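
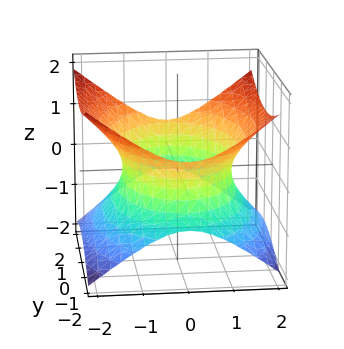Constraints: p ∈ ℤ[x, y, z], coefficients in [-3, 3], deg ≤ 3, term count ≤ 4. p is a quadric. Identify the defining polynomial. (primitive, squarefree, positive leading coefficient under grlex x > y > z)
2*x^2 + y^2 - 3*z^2 - 3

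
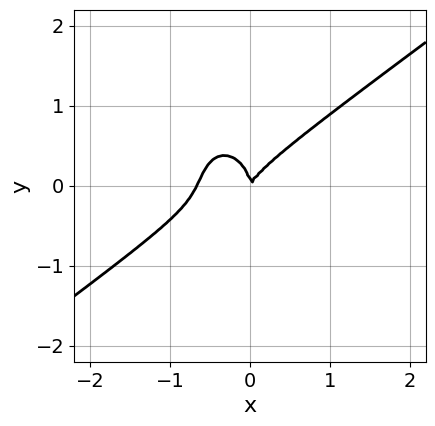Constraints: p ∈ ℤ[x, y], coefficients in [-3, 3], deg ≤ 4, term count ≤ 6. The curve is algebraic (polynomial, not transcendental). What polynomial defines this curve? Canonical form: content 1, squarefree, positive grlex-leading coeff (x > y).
3*x^3 - 3*x^2*y - 2*y^3 + 2*x^2 - x*y

1. The degree is 3 — a generic line meets the curve in up to 3 points.
2. Reading off the gridlines: one x-axis crossing is at x = 0; it meets the y-axis at y = 0 (among the integer gridlines).
3. Solving for integer coefficients yields p as stated.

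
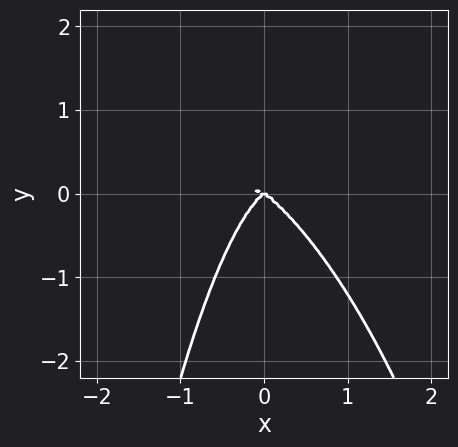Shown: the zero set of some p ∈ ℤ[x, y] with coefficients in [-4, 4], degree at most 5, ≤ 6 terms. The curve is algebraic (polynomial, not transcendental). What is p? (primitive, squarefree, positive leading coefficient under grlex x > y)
3*x^4 + 3*x^3*y + 2*x^2*y^2 - x^2*y + 2*y^3

First, deg p = 4.
Next, observable constraints: it meets the x-axis at x = 0 (among the integer gridlines); it meets the y-axis at y = 0 (among the integer gridlines).
Finally, these observations pin down the coefficients.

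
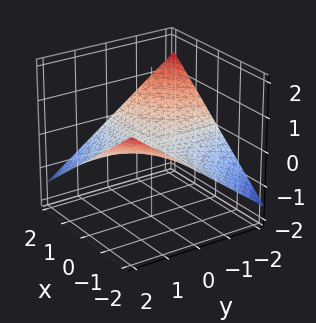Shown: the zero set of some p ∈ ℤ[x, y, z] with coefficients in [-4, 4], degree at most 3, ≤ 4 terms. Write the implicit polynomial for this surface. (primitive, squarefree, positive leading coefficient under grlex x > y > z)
1. deg p = 2.
2. From the visible intercepts: the visible y-axis segment lies entirely on the surface; it crosses the z-axis at the gridline z = 0.
3. Solving for integer coefficients yields p as stated.

x*y + 3*z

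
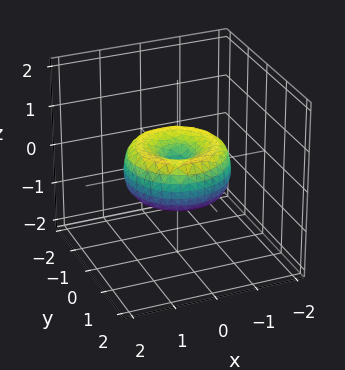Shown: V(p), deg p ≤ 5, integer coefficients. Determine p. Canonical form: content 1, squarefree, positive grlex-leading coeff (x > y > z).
(a) deg p = 4. No degree-3 surface has this shape.
(b) By symmetry, every cross-section ⟂ z is a circle, so x, y appear only via x² + y².
(c) From the axis intercepts and sections: a circular section at z = 0 has radius between 1 and 2; it crosses the y-axis at the gridline y = 0; it crosses the x-axis at the gridline x = 0; it meets the z-axis at z = 0 (among the integer gridlines).
(d) Together with the visible shape, these determine p as stated.

2*x^4 + 4*x^2*y^2 + 2*y^4 - 3*x^2 - 3*y^2 + 3*z^2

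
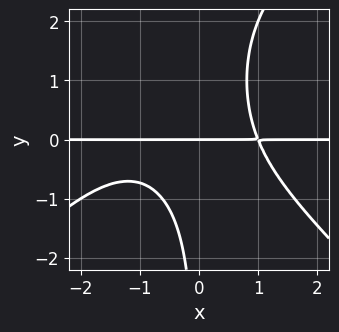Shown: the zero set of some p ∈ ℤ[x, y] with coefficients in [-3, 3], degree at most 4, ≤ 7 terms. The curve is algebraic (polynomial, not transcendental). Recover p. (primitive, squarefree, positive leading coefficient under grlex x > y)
x^3*y - x*y^3 + x^2*y + 2*x*y^2 - 2*y

1. Degree: no degree-3 curve has this shape, so deg p = 4.
2. Observable constraints: every point of the x-axis in the box is on the curve; one y-axis crossing is at y = 0.
3. Matching integer coefficients to the picture gives p.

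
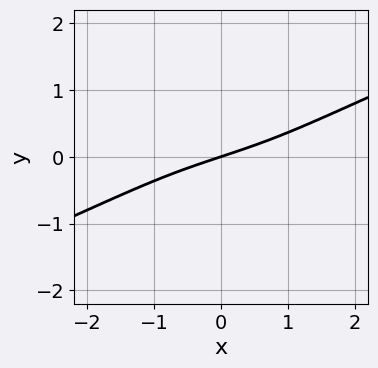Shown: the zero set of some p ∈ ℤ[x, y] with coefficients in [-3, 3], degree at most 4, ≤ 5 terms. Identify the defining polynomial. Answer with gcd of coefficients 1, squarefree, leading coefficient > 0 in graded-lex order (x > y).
x^2*y - x*y^2 - 3*y^3 + x - 3*y

1. Degree: a generic line meets the curve in up to 3 points, so deg p = 3.
2. Observable constraints: it meets the x-axis at x = 0 (among the integer gridlines); it crosses the y-axis at the gridline y = 0.
3. Matching integer coefficients to the picture gives p.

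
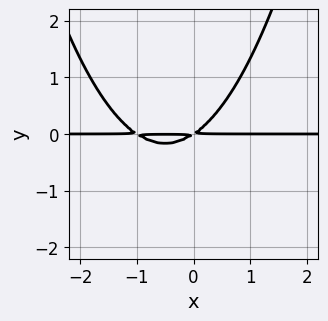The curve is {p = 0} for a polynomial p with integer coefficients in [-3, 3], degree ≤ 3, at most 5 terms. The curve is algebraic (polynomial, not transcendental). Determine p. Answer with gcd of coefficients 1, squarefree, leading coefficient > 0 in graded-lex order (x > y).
2*x^2*y + 2*x*y - 3*y^2

(a) The degree is 3 — the shape is more complex than any degree-2 curve.
(b) Against the integer gridlines: the visible x-axis segment lies entirely on the curve.
(c) Together with the visible shape, these determine p as stated.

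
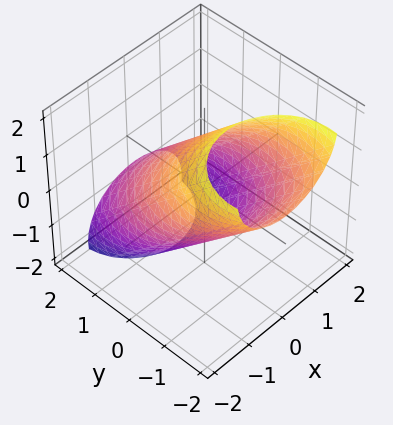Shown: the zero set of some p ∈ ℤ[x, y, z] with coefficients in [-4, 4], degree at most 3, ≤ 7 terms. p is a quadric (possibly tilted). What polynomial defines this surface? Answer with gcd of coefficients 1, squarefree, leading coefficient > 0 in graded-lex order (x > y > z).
x^2 + y^2 + 2*y*z + z^2 - 2

(a) The degree is 2 — a generic line meets the surface in up to 2 points.
(b) Putting this together gives p.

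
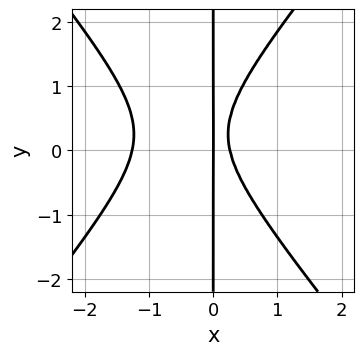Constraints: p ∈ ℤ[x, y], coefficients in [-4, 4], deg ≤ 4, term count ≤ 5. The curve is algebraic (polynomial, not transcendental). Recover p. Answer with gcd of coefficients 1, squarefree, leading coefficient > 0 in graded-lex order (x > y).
3*x^3 - 2*x*y^2 + 3*x^2 + x*y - x

(a) deg p = 3.
(b) Against the integer gridlines: it crosses the x-axis at the gridline x = 0; the visible y-axis segment lies entirely on the curve.
(c) Solving for integer coefficients yields p as stated.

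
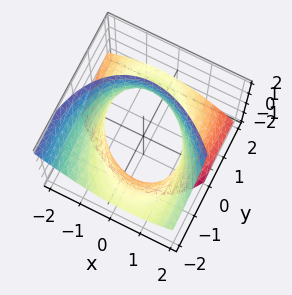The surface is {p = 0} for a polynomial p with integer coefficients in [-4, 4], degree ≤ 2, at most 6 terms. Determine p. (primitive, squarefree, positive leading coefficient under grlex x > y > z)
2*x^2 + x*y + y^2 + 3*y*z - z^2 - 3

First, degree: a generic line meets the surface in up to 2 points, so deg p = 2.
Then, against the integer gridlines: it misses every integer gridline on the z-axis.
Finally, solving for integer coefficients yields p as stated.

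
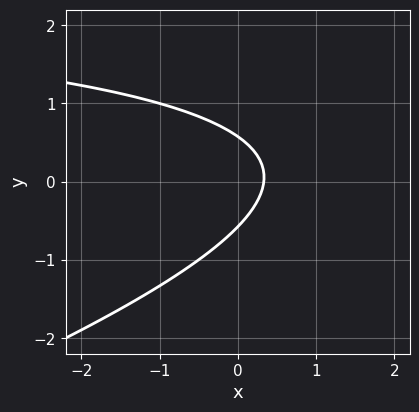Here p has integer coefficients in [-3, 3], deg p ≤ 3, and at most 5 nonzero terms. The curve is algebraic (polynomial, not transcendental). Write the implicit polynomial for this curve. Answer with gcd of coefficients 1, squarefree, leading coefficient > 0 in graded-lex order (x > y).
x*y - 3*y^2 - 3*x + 1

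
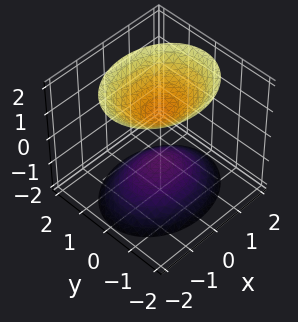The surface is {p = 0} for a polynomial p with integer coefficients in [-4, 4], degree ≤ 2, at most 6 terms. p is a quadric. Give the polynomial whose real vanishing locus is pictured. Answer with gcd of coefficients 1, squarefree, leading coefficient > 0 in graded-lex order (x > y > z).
2*x^2 + 3*y^2 - 2*z^2 + 2

First, there are 2 components. Treating them together as one polynomial.
Then, deg p = 2. Two sheets facing apart; a quadric.
Then, symmetries: mirror symmetry y ↦ −y ⇒ only even powers of y; the x ↦ −x reflection is a symmetry, so x appears only in even powers; it's symmetric under z → −z, forcing even powers of z.
Next, against the integer gridlines: the z-axis gridline crossings are at z ∈ {-1, 1}; no y-intercept at any integer in the box; no x-intercept at any integer in the box.
Finally, the integer polynomial consistent with all of this is the stated p.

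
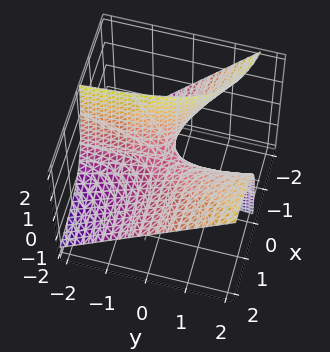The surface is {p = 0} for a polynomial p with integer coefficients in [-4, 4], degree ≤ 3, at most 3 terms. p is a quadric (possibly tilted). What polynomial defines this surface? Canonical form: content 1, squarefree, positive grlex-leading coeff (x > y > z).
1. Degree: the shape is more complex than any degree-1 surface, so deg p = 2.
2. From the visible intercepts: it crosses the z-axis at the gridline z = 0; the visible y-axis segment lies entirely on the surface; every point of the x-axis in the box is on the surface.
3. Assembling these constraints gives the stated polynomial.

2*x*y - 2*x*z - z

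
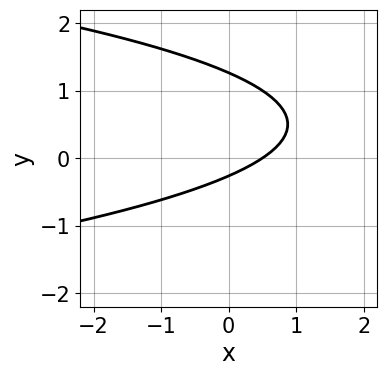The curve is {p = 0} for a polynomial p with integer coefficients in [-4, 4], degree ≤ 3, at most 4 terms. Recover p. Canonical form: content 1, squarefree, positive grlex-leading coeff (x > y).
3*y^2 + 2*x - 3*y - 1

1. The degree is 2 — a generic line meets the curve in up to 2 points.
2. Matching integer coefficients to the picture gives p.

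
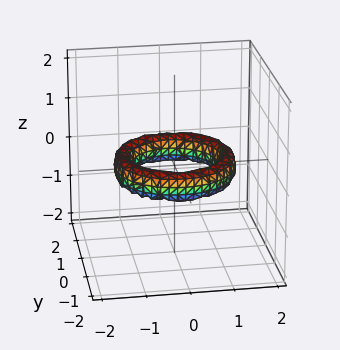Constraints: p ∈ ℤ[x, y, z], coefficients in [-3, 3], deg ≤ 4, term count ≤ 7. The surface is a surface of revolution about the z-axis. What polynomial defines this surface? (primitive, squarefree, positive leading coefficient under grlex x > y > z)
x^4 + 2*x^2*y^2 + y^4 - 3*x^2 - 3*y^2 + 2*z^2 + 2

(a) Degree: a generic line meets the surface in up to 4 points, so deg p = 4.
(b) Symmetries: every cross-section ⟂ z is a circle, so x, y appear only via x² + y².
(c) Checking where it meets the axes: a circular section at z = 0 has radius exactly 1; among the integer gridlines, it crosses the x-axis at x ∈ {-1, 1}; among the integer gridlines, it crosses the y-axis at y ∈ {-1, 1}.
(d) Putting this together gives p.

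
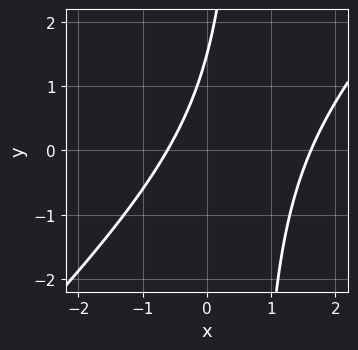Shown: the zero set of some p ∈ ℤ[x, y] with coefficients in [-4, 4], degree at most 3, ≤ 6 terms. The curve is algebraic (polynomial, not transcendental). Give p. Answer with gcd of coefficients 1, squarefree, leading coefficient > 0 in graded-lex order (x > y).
3*x^2 - 3*x*y - 3*x + 2*y - 3

First, the degree is 2 — a generic line meets the curve in up to 2 points.
Finally, matching integer coefficients to the picture gives p.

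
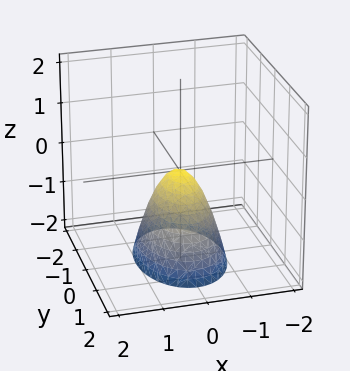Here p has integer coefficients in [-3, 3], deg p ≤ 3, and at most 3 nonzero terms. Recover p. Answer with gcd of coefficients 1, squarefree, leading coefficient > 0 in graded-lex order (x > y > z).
2*x^2 + y^2 + z

First, degree: a paraboloid; a quadric, so deg p = 2.
Next, symmetries: mirror symmetry y ↦ −y ⇒ only even powers of y; mirror symmetry x ↦ −x ⇒ only even powers of x.
Next, observable constraints: it meets the y-axis at y = 0 (among the integer gridlines); one z-axis crossing is at z = 0.
Finally, fitting integer coefficients to these (and the overall shape) gives p.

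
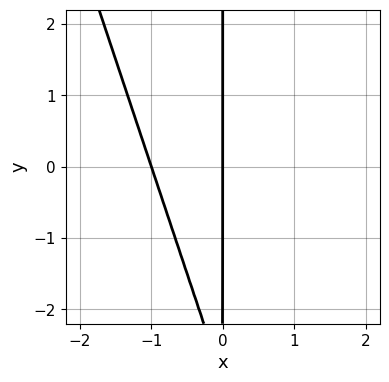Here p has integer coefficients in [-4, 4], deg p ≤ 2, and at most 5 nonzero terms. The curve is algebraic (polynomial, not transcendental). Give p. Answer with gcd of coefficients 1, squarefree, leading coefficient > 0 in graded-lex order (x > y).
(a) The degree is 2 — the shape is more complex than any degree-1 curve.
(b) From the visible intercepts: the visible y-axis segment lies entirely on the curve; the x-axis gridline crossings are at x ∈ {-1, 0}.
(c) Putting this together gives p.

3*x^2 + x*y + 3*x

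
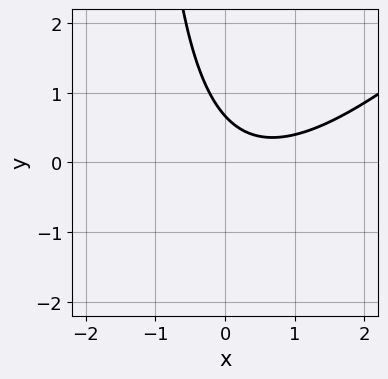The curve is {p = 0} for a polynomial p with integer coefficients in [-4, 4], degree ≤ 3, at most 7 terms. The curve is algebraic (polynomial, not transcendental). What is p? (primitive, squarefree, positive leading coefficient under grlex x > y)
2*x^2 - 2*x*y - 2*x - 3*y + 2

1. The degree is 2 — no degree-1 curve has this shape.
2. Checking where it meets the axes: it misses every integer gridline on the x-axis.
3. Fitting integer coefficients to these (and the overall shape) gives p.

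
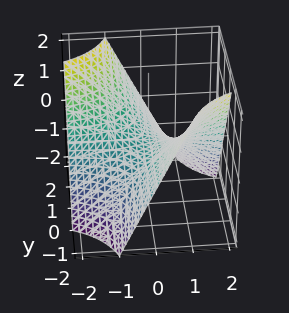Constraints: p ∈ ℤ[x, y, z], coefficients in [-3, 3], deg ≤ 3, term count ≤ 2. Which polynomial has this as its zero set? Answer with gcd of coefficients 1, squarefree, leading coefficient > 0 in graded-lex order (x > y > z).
x*y + z

(a) The degree is 2 — a saddle surface; a quadric.
(b) From the visible intercepts: every point of the y-axis in the box is on the surface; it meets the z-axis at z = 0 (among the integer gridlines).
(c) These observations pin down the coefficients. Check: (1, 0, 0) on the x-axis lies on the surface, and p(1, 0, 0) = 0. ✓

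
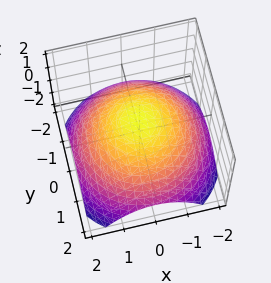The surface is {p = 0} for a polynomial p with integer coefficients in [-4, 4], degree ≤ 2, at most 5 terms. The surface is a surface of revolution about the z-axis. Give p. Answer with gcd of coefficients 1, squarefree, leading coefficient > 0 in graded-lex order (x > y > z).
(a) deg p = 2.
(b) Symmetries: the surface is invariant under rotation about z: p = q(x² + y², z).
(c) Checking where it meets the axes: a circular section at z = 0 has radius between 1 and 2; it crosses the z-axis at the gridline z = 1.
(d) Solving for integer coefficients yields p as stated.

x^2 + y^2 + 2*z - 2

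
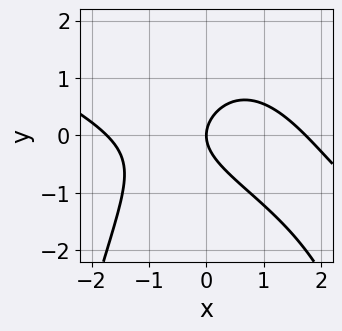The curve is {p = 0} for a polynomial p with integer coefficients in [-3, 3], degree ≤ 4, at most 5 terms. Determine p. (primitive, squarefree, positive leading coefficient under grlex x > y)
First, degree: no degree-2 curve has this shape, so deg p = 3.
Next, against the integer gridlines: it meets the y-axis at y = 0 (among the integer gridlines); it crosses the x-axis at the gridline x = 0.
Finally, matching integer coefficients to the picture gives p.

x^3 + 2*x^2*y + 3*y^2 - 3*x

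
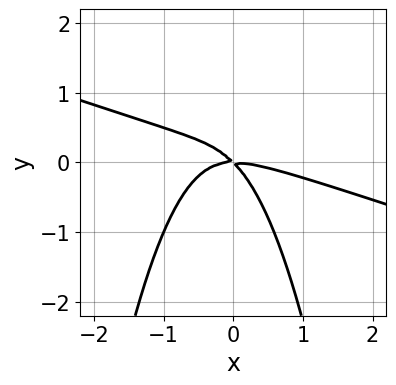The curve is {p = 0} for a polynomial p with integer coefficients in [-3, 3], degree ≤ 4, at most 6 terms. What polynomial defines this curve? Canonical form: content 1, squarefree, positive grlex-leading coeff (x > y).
x^3 + 3*x^2*y + 2*x*y + 2*y^2

(a) Degree: no degree-2 curve has this shape, so deg p = 3.
(b) Reading off the gridlines: it crosses the y-axis at the gridline y = 0; one x-axis crossing is at x = 0.
(c) Putting this together gives p.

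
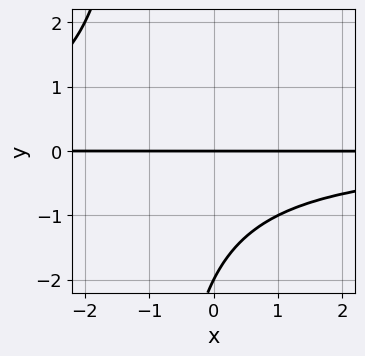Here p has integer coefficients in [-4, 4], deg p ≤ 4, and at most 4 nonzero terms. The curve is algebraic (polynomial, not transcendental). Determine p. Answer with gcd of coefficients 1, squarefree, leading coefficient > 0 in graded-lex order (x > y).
x*y^2 + y^2 + 2*y

(a) deg p = 3. The shape is more complex than any degree-2 curve.
(b) Observable constraints: among the integer gridlines, it crosses the y-axis at y ∈ {-2, 0}; every point of the x-axis in the box is on the curve.
(c) Solving for integer coefficients yields p as stated.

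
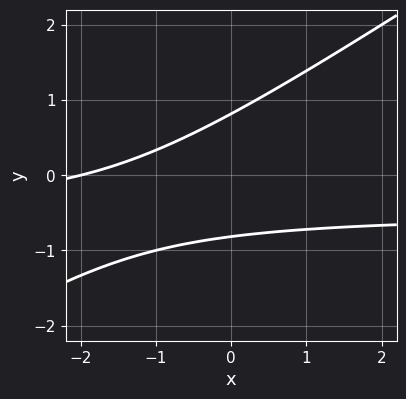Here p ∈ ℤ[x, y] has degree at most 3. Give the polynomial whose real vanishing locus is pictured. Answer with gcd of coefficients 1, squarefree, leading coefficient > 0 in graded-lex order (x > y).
2*x*y - 3*y^2 + x + 2

First, deg p = 2.
Then, against the integer gridlines: it crosses the x-axis at the gridline x = -2.
Finally, putting this together gives p.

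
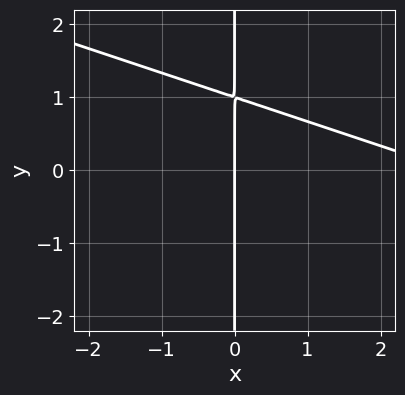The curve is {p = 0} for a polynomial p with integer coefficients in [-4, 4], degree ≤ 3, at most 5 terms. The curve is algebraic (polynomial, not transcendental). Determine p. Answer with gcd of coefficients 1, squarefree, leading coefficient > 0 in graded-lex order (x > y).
x^2 + 3*x*y - 3*x

1. Degree: no degree-1 curve has this shape, so deg p = 2.
2. Against the integer gridlines: every point of the y-axis in the box is on the curve; it crosses the x-axis at the gridline x = 0.
3. Putting this together gives p.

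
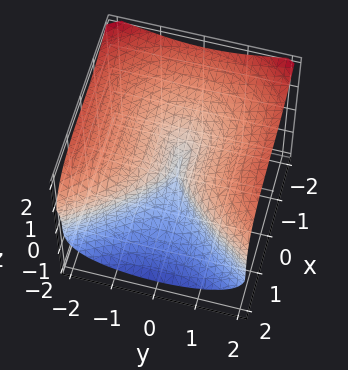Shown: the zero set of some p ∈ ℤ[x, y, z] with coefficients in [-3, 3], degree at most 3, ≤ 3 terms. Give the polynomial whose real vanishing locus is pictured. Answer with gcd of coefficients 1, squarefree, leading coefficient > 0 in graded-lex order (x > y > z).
x^3 + 2*z^3 - 2*y^2

(a) deg p = 3. A generic line meets the surface in up to 3 points.
(b) Observable constraints: one x-axis crossing is at x = 0; it meets the z-axis at z = 0 (among the integer gridlines); it meets the y-axis at y = 0 (among the integer gridlines).
(c) These observations pin down the coefficients.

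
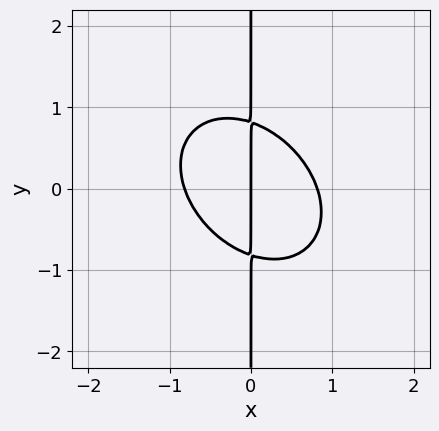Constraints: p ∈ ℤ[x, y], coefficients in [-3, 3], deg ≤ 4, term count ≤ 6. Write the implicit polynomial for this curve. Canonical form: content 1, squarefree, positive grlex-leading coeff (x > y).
3*x^3 + 2*x^2*y + 3*x*y^2 - 2*x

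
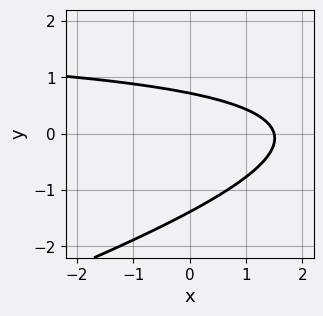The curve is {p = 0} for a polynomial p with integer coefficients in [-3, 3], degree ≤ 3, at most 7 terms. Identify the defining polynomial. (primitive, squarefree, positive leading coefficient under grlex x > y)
1. Degree: a generic line meets the curve in up to 2 points, so deg p = 2.
2. Solving for integer coefficients yields p as stated.

x*y - 3*y^2 - 2*x - 2*y + 3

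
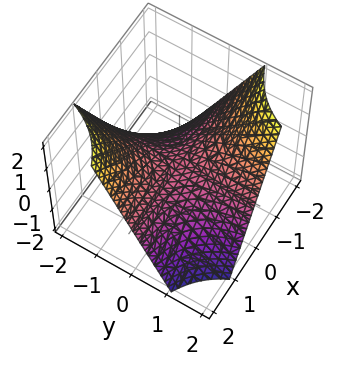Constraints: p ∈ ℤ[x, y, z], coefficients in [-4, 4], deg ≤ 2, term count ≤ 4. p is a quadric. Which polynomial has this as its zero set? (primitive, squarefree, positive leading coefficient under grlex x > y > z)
First, degree: a hyperbolic paraboloid; a quadric, so deg p = 2.
Next, from the visible intercepts: the visible x-axis segment lies entirely on the surface; one z-axis crossing is at z = 0.
Finally, assembling these constraints gives the stated polynomial.

x*y + z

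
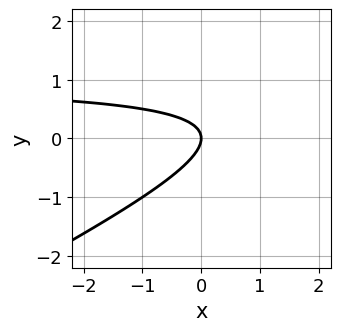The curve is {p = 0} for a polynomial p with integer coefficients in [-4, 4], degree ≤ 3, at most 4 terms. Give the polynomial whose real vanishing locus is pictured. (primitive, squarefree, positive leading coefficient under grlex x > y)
First, deg p = 2. The shape is more complex than any degree-1 curve.
Then, from the visible intercepts: one y-axis crossing is at y = 0; it crosses the x-axis at the gridline x = 0.
Finally, the integer polynomial consistent with all of this is the stated p.

x*y - 2*y^2 - x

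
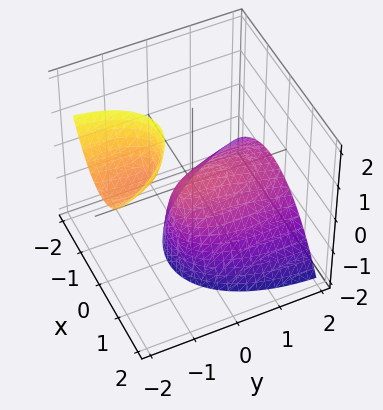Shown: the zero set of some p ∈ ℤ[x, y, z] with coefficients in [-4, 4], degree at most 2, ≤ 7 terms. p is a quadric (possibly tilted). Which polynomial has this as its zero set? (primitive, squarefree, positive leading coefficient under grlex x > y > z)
3*x^2 + x*y + y^2 + 3*y*z + 2*z

1. I count 2 distinct pieces. Treating them together as one polynomial.
2. Degree: no degree-1 surface has this shape, so deg p = 2.
3. Reading off the gridlines: one z-axis crossing is at z = 0; it crosses the y-axis at the gridline y = 0.
4. The integer polynomial consistent with all of this is the stated p.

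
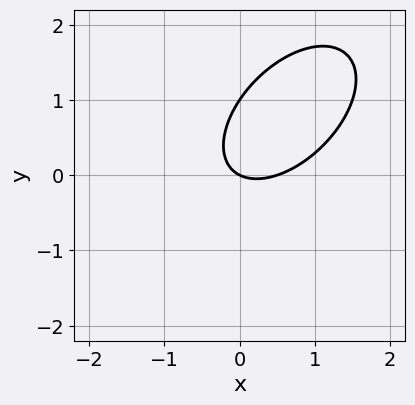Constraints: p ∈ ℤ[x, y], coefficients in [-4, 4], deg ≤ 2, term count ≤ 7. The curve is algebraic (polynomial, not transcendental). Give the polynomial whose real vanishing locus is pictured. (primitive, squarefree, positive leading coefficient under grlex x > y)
2*x^2 - 2*x*y + 2*y^2 - x - 2*y

(a) Degree: a generic line meets the curve in up to 2 points, so deg p = 2.
(b) Against the integer gridlines: among the integer gridlines, it crosses the y-axis at y ∈ {0, 1}; it crosses the x-axis at the gridline x = 0.
(c) Solving for integer coefficients yields p as stated.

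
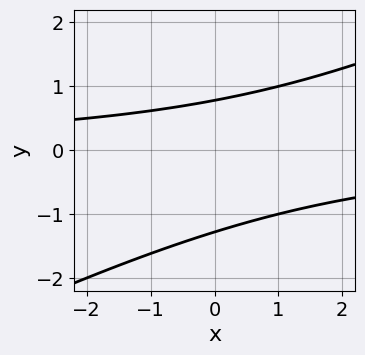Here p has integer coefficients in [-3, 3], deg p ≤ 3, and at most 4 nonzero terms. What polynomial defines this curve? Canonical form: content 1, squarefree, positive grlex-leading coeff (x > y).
x*y - 2*y^2 - y + 2

The degree is 2 — no degree-1 curve has this shape.
Reading off the gridlines: no x-intercept at any integer in the box.
Solving for integer coefficients yields p as stated.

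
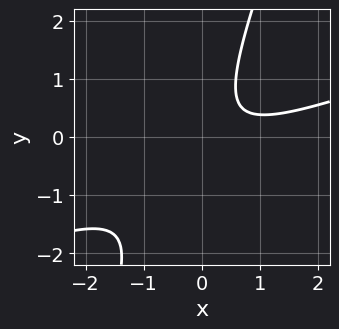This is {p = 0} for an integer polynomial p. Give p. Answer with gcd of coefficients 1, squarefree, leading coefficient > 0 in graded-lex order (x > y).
The degree is 2 — the shape is more complex than any degree-1 curve.
Checking where it meets the axes: it misses every integer gridline on the y-axis; the curve avoids every integer x-axis point in the box.
Fitting integer coefficients to these (and the overall shape) gives p.

x^2 - 3*x*y + y^2 - x + 1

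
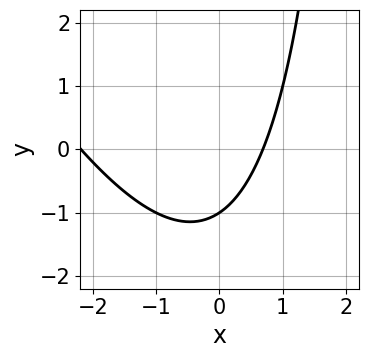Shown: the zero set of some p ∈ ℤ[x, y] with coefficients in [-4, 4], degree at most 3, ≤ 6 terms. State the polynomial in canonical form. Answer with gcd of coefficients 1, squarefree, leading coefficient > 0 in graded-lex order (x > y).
(a) The degree is 2 — a generic line meets the curve in up to 2 points.
(b) Observable constraints: one y-axis crossing is at y = -1.
(c) Matching integer coefficients to the picture gives p.

2*x^2 + x*y + 3*x - 3*y - 3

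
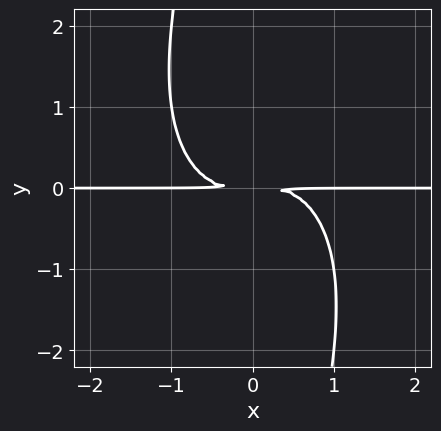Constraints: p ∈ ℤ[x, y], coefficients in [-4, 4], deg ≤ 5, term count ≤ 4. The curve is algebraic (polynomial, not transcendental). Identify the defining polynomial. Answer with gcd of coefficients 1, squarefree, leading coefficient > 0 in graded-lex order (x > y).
First, the degree is 4 — no degree-3 curve has this shape.
Next, against the integer gridlines: the visible x-axis segment lies entirely on the curve.
Finally, solving for integer coefficients yields p as stated.

2*x^3*y + x*y^3 + 3*y^2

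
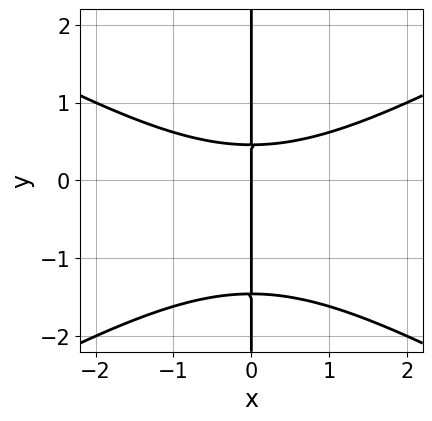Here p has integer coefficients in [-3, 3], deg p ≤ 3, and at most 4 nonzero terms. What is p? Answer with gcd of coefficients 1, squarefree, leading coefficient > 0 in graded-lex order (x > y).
x^3 - 3*x*y^2 - 3*x*y + 2*x

deg p = 3. The shape is more complex than any degree-2 curve.
Against the integer gridlines: every point of the y-axis in the box is on the curve; it meets the x-axis at x = 0 (among the integer gridlines).
Putting this together gives p.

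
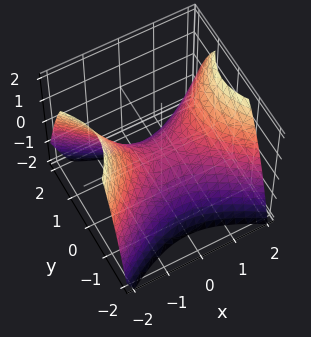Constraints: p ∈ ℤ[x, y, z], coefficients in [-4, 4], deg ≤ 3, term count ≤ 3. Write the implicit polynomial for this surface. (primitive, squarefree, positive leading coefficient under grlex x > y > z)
2*x^2 - 3*y^2 - 3*z

(a) Degree: a saddle surface; a quadric, so deg p = 2.
(b) Symmetries: mirror symmetry x ↦ −x ⇒ only even powers of x; it's symmetric under y → −y, forcing even powers of y.
(c) Against the integer gridlines: it meets the y-axis at y = 0 (among the integer gridlines); it crosses the z-axis at the gridline z = 0.
(d) Fitting integer coefficients to these (and the overall shape) gives p.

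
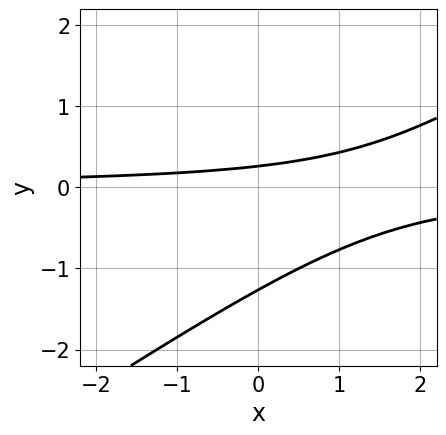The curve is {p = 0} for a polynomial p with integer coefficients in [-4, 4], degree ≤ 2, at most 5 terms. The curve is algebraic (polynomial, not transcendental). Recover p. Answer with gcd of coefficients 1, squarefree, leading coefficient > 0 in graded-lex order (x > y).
Degree: the shape is more complex than any degree-1 curve, so deg p = 2.
Checking where it meets the axes: it misses every integer gridline on the x-axis.
Matching integer coefficients to the picture gives p.

2*x*y - 3*y^2 - 3*y + 1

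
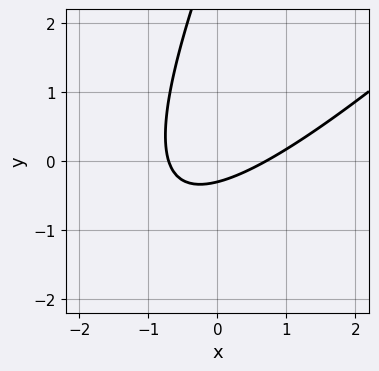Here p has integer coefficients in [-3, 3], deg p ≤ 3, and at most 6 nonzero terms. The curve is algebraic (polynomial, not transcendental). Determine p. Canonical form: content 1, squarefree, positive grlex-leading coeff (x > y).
1. Degree: no degree-1 curve has this shape, so deg p = 2.
2. Matching integer coefficients to the picture gives p.

2*x^2 - 3*x*y + y^2 - 3*y - 1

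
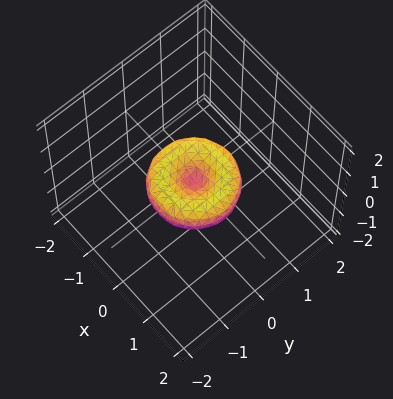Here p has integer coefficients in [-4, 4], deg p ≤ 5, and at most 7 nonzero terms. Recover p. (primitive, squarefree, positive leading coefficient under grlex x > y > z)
2*x^4 + 4*x^2*y^2 + 2*y^4 - 2*x^2 - 2*y^2 + 3*z^2

1. deg p = 4. The shape is more complex than any degree-3 surface.
2. By symmetry, the surface is invariant under rotation about z: p = q(x² + y², z).
3. Checking where it meets the axes: the x-axis gridline crossings are at x ∈ {-1, 0, 1}; one z-axis crossing is at z = 0; a circular section at z = 0 has radius exactly 1.
4. Assembling these constraints gives the stated polynomial. Check: (0, 1, 0) on the y-axis lies on the surface, and p(0, 1, 0) = 0. ✓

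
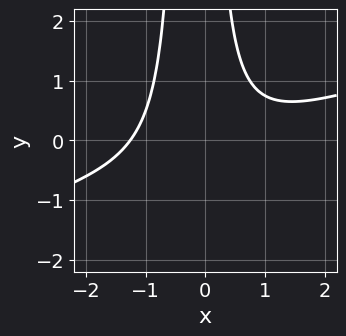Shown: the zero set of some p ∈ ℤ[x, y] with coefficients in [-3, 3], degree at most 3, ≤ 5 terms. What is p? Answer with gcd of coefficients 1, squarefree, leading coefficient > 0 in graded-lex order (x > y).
First, the degree is 3 — the shape is more complex than any degree-2 curve.
Then, checking where it meets the axes: it misses every integer gridline on the y-axis.
Finally, solving for integer coefficients yields p as stated.

x^3 - 3*x^2*y - x*y + 2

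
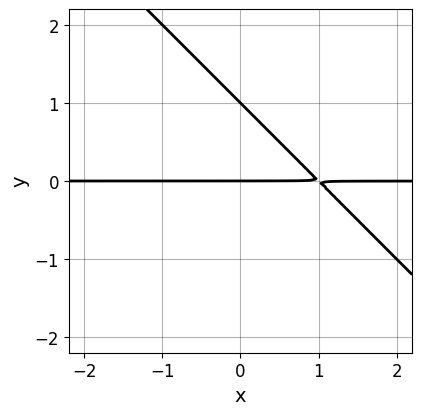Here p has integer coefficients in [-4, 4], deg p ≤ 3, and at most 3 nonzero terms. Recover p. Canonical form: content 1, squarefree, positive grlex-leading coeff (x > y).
x*y + y^2 - y

1. The degree is 2 — no degree-1 curve has this shape.
2. From the axis intercepts and sections: every point of the x-axis in the box is on the curve; among the integer gridlines, it crosses the y-axis at y ∈ {0, 1}.
3. Fitting integer coefficients to these (and the overall shape) gives p.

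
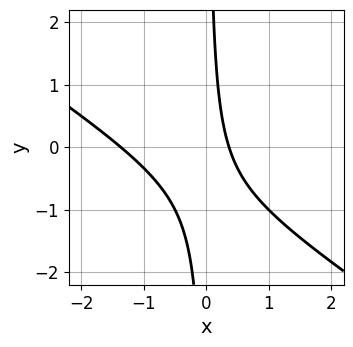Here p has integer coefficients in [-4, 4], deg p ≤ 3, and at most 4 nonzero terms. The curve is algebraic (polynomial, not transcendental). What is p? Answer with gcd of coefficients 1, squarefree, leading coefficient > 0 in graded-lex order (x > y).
2*x^2 + 3*x*y + 2*x - 1

(a) deg p = 2.
(b) Checking where it meets the axes: it misses every integer gridline on the y-axis.
(c) These observations pin down the coefficients.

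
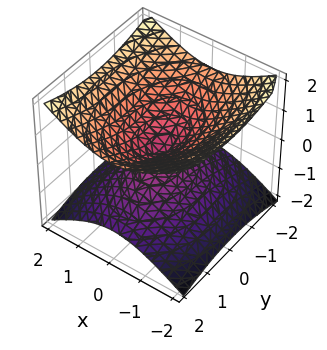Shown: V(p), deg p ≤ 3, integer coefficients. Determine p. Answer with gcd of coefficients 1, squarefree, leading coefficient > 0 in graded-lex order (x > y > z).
First, deg p = 2. A double cone through the origin; a quadric.
Next, symmetries: the z ↦ −z reflection is a symmetry, so z appears only in even powers; it's symmetric under y → −y, forcing even powers of y; the x ↦ −x reflection is a symmetry, so x appears only in even powers.
Next, checking where it meets the axes: it meets the y-axis at y = 0 (among the integer gridlines); it meets the x-axis at x = 0 (among the integer gridlines).
Finally, solving for integer coefficients yields p as stated.

2*x^2 + y^2 - 3*z^2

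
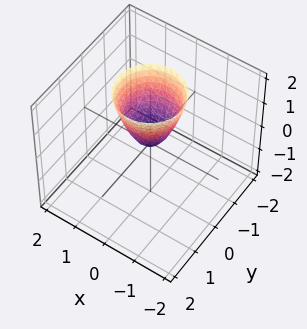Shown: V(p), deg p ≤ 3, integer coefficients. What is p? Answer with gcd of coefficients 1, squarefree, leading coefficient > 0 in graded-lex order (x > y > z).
2*x^2 + 2*y^2 - z

First, the degree is 2 — a single bowl opening along one axis; a quadric.
Next, symmetry: the z-axis is an axis of rotation, so x and y enter only as x² + y².
Next, reading off the gridlines: one x-axis crossing is at x = 0; one y-axis crossing is at y = 0; one z-axis crossing is at z = 0.
Finally, putting this together gives p.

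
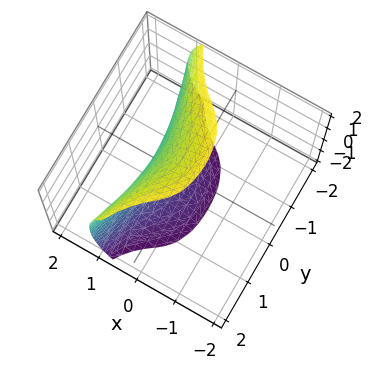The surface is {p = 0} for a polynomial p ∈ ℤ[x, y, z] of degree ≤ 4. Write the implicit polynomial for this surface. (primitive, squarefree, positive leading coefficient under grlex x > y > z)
First, degree: the shape is more complex than any degree-2 surface, so deg p = 3.
Next, against the integer gridlines: the surface avoids every integer y-axis point in the box.
Finally, the integer polynomial consistent with all of this is the stated p.

3*x^3 - y^2 + z^2 + 2*x - 3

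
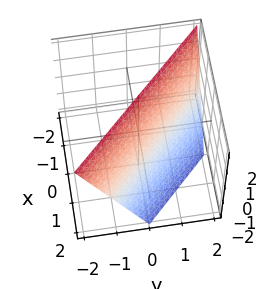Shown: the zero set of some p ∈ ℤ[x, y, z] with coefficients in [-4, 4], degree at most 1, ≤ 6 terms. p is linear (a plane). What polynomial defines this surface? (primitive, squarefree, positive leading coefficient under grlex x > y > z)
2*x + 2*y + z - 2

First, deg p = 1. The surface is flat (a plane).
Then, reading off the gridlines: one z-axis crossing is at z = 2; it meets the y-axis at y = 1 (among the integer gridlines); it meets the x-axis at x = 1 (among the integer gridlines).
Finally, assembling these constraints gives the stated polynomial.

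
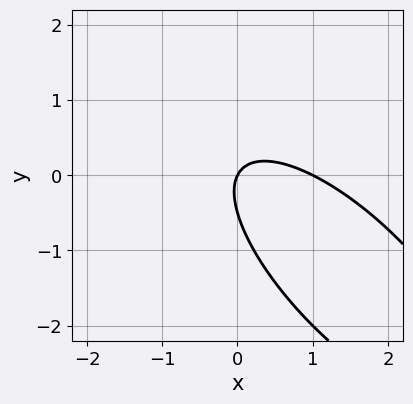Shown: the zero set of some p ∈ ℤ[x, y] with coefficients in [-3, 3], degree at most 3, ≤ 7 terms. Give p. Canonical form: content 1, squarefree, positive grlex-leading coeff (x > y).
2*x^2 + 3*x*y + 2*y^2 - 2*x + y

1. deg p = 2.
2. Observable constraints: it crosses the y-axis at the gridline y = 0; among the integer gridlines, it crosses the x-axis at x ∈ {0, 1}.
3. Fitting integer coefficients to these (and the overall shape) gives p.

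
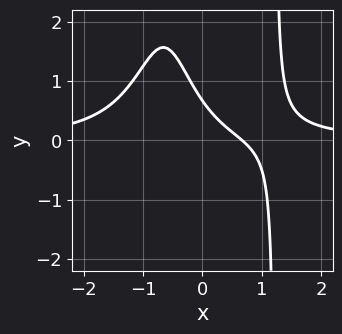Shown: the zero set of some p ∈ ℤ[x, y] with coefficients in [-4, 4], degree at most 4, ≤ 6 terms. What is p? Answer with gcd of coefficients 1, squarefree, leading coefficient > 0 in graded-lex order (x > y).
(a) The degree is 4 — the shape is more complex than any degree-3 curve.
(b) Solving for integer coefficients yields p as stated.

3*x^3*y - 2*x*y - 3*x - 3*y + 2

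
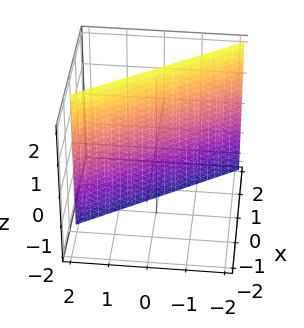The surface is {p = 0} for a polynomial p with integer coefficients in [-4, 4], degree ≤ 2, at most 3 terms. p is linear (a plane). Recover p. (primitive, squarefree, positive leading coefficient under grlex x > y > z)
1. deg p = 1.
2. Against the integer gridlines: one y-axis crossing is at y = 1; no z-intercept at any integer in the box.
3. Solving for integer coefficients yields p as stated.

3*x + 2*y - 2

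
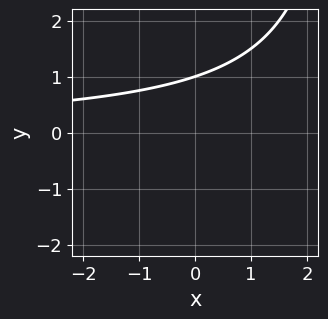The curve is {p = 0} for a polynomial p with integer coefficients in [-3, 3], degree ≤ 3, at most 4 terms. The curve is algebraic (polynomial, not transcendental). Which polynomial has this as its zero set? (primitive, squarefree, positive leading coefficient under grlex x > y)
First, degree: a generic line meets the curve in up to 2 points, so deg p = 2.
Then, observable constraints: the curve avoids every integer x-axis point in the box; one y-axis crossing is at y = 1.
Finally, these observations pin down the coefficients.

x*y - 3*y + 3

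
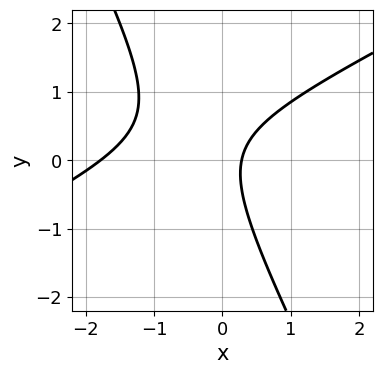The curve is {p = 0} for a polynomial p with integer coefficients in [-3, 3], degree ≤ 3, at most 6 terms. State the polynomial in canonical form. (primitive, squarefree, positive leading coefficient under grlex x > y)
deg p = 2.
Observable constraints: it misses every integer gridline on the y-axis.
These observations pin down the coefficients.

2*x^2 - 3*x*y - 2*y^2 + 3*x - 1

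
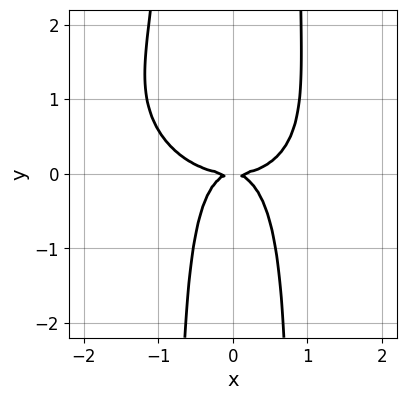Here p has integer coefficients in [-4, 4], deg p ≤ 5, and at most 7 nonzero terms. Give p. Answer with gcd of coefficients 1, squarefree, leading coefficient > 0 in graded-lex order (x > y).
2*x^4 + x^3*y + 3*x^2*y^2 - 3*x^2*y - 2*y^2

Degree: a generic line meets the curve in up to 4 points, so deg p = 4.
Checking where it meets the axes: it meets the x-axis at x = 0 (among the integer gridlines); it meets the y-axis at y = 0 (among the integer gridlines).
Assembling these constraints gives the stated polynomial.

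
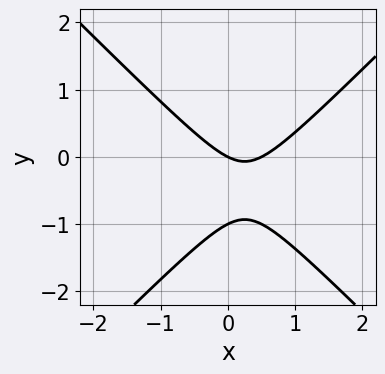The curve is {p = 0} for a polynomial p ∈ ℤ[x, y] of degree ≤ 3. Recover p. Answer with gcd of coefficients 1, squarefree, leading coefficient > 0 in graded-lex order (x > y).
2*x^2 - 2*y^2 - x - 2*y

First, deg p = 2. The shape is more complex than any degree-1 curve.
Next, reading off the gridlines: the y-axis gridline crossings are at y ∈ {-1, 0}; it meets the x-axis at x = 0 (among the integer gridlines).
Finally, these observations pin down the coefficients.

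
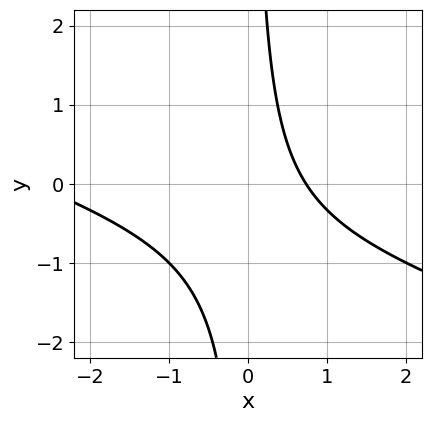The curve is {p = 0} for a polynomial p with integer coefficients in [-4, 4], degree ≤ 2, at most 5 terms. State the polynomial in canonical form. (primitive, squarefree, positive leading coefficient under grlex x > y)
x^2 + 3*x*y + 2*x - 2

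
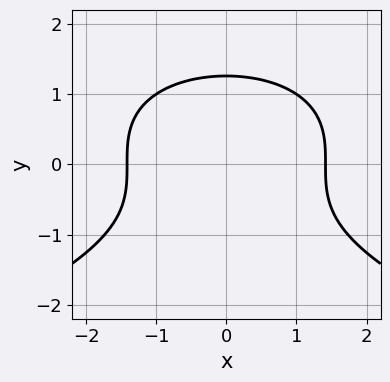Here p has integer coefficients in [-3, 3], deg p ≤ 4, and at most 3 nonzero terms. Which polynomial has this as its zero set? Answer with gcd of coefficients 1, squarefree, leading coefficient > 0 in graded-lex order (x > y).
y^3 + x^2 - 2

(a) deg p = 3. A generic line meets the curve in up to 3 points.
(b) Symmetries: it's symmetric under x → −x, forcing even powers of x.
(c) Fitting integer coefficients to these (and the overall shape) gives p.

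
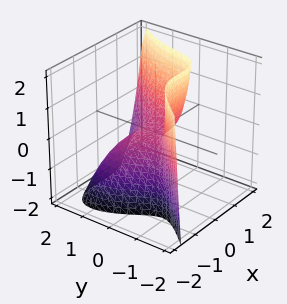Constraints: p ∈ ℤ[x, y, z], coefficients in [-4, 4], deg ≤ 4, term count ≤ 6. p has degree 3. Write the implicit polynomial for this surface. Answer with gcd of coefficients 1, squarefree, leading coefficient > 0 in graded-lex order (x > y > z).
1. deg p = 3. A generic line meets the surface in up to 3 points.
2. Checking where it meets the axes: one x-axis crossing is at x = 0; one y-axis crossing is at y = 0; one z-axis crossing is at z = 0.
3. Matching integer coefficients to the picture gives p.

2*x^3 + x^2*y - 2*y^3 - 2*y*z - 2*z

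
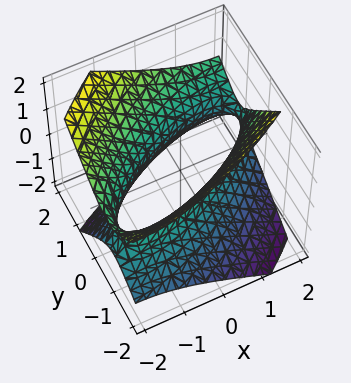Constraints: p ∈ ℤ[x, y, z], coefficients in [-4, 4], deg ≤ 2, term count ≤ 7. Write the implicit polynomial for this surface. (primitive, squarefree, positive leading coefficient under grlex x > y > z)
x^2 - 2*x*y + 2*y^2 - y*z - 2*z^2 - 2

1. The degree is 2 — a generic line meets the surface in up to 2 points.
2. Against the integer gridlines: among the integer gridlines, it crosses the y-axis at y ∈ {-1, 1}; no z-intercept at any integer in the box.
3. Putting this together gives p.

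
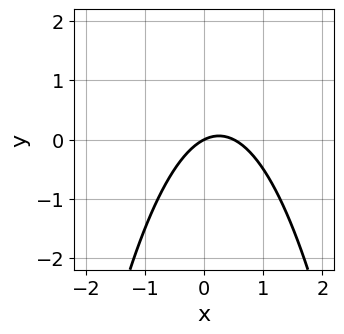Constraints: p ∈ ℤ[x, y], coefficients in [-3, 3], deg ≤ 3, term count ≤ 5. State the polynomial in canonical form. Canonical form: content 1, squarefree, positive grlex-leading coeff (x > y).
1. Degree: the shape is more complex than any degree-1 curve, so deg p = 2.
2. Against the integer gridlines: it meets the x-axis at x = 0 (among the integer gridlines); it meets the y-axis at y = 0 (among the integer gridlines).
3. The integer polynomial consistent with all of this is the stated p.

2*x^2 - x + 2*y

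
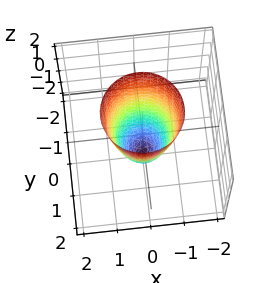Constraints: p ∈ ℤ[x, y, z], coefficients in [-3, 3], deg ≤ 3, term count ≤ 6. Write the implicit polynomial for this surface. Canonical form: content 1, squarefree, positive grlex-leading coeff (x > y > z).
3*x^2 + 3*y^2 - z - 2

(a) The degree is 2 — no degree-1 surface has this shape.
(b) Symmetry: the surface is invariant under rotation about z: p = q(x² + y², z).
(c) From the visible intercepts: it meets the z-axis at z = -2 (among the integer gridlines); a circular section at z = 2 has radius between 1 and 2.
(d) Putting this together gives p.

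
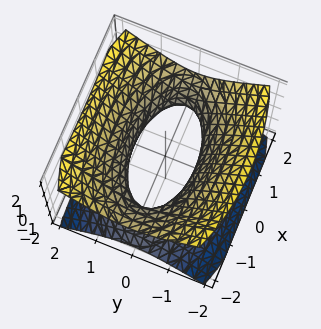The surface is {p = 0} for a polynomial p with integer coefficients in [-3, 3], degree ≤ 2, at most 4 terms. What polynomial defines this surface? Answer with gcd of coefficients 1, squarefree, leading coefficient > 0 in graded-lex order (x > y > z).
x^2 + 3*y^2 - 3*z^2 - 2

(a) The degree is 2 — an hourglass — one-sheet hyperboloid; a quadric.
(b) Symmetries: it's symmetric under y → −y, forcing even powers of y; mirror symmetry z ↦ −z ⇒ only even powers of z; mirror symmetry x ↦ −x ⇒ only even powers of x.
(c) From the visible intercepts: the surface avoids every integer z-axis point in the box.
(d) Putting this together gives p.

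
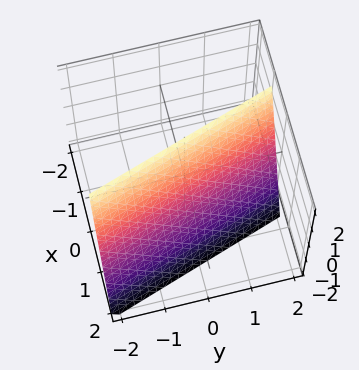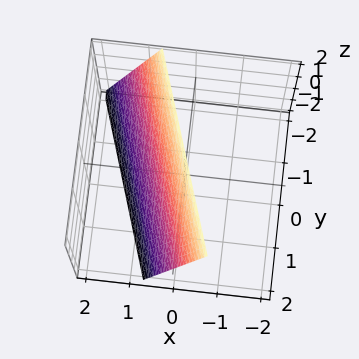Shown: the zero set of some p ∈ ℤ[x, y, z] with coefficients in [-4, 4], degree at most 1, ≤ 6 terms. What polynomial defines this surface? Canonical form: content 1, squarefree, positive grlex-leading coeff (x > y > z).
3*x + y + z - 2

First, degree: the surface is flat (a plane), so deg p = 1.
Then, from the visible intercepts: it crosses the y-axis at the gridline y = 2; it meets the z-axis at z = 2 (among the integer gridlines).
Finally, these observations pin down the coefficients.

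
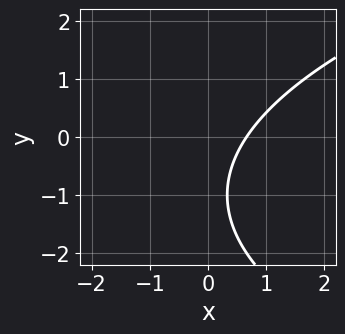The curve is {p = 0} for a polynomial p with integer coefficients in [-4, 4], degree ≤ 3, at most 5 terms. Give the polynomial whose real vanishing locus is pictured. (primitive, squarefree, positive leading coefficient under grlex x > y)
y^2 - 3*x + 2*y + 2

deg p = 2.
Observable constraints: no y-intercept at any integer in the box.
Fitting integer coefficients to these (and the overall shape) gives p.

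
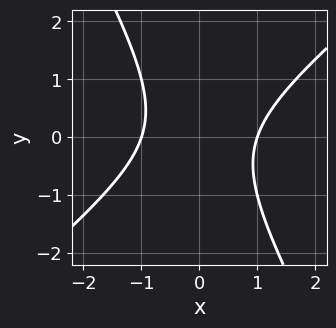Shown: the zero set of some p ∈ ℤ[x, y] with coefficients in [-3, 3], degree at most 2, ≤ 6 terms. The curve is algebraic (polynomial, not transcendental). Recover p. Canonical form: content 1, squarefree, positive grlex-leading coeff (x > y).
First, degree: a generic line meets the curve in up to 2 points, so deg p = 2.
Next, reading off the gridlines: the x-axis gridline crossings are at x ∈ {-1, 1}; no y-intercept at any integer in the box.
Finally, fitting integer coefficients to these (and the overall shape) gives p.

3*x^2 - 2*x*y - 2*y^2 - 3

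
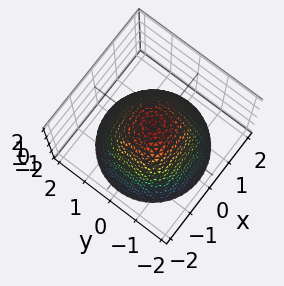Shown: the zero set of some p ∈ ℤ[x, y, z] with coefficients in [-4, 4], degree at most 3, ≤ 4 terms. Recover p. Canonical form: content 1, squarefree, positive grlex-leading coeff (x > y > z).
(a) The degree is 2 — no degree-1 surface has this shape.
(b) By symmetry, the surface is invariant under rotation about z: p = q(x² + y², z).
(c) Observable constraints: the y-axis gridline crossings are at y ∈ {-1, 1}; a circular section at z = 0 has radius exactly 1; among the integer gridlines, it crosses the x-axis at x ∈ {-1, 1}; one z-axis crossing is at z = 1.
(d) Putting this together gives p.

x^2 + y^2 + z - 1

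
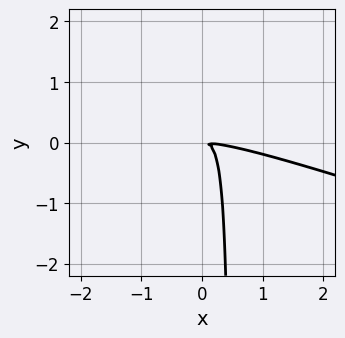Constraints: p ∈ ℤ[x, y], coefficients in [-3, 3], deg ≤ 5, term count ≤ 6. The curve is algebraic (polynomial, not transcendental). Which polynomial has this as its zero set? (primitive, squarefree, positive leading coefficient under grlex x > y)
1. Degree: no degree-3 curve has this shape, so deg p = 4.
2. Solving for integer coefficients yields p as stated.

x^4 + 3*x^3*y + 2*x^2*y - 2*x*y^2 + y^2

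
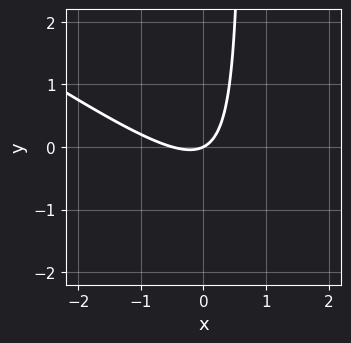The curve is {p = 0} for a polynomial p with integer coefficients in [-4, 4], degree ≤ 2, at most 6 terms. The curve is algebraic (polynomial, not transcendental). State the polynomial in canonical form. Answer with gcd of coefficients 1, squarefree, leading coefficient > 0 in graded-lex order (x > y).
1. Degree: the shape is more complex than any degree-1 curve, so deg p = 2.
2. Against the integer gridlines: it crosses the y-axis at the gridline y = 0; it meets the x-axis at x = 0 (among the integer gridlines).
3. Together with the visible shape, these determine p as stated.

2*x^2 + 3*x*y + x - 2*y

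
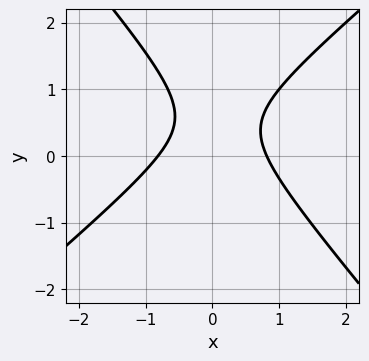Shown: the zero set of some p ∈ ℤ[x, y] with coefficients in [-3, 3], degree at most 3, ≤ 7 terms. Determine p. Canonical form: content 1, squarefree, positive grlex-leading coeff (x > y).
(a) Degree: no degree-1 curve has this shape, so deg p = 2.
(b) Against the integer gridlines: the curve avoids every integer y-axis point in the box.
(c) These observations pin down the coefficients.

3*x^2 - x*y - 3*y^2 + 3*y - 2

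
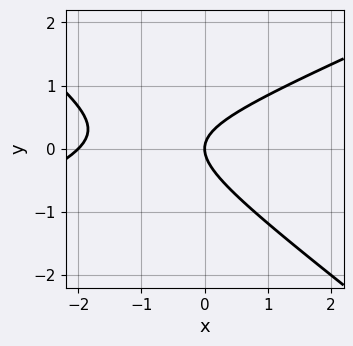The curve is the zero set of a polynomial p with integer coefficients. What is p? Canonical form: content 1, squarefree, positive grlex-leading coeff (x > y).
x^2 - x*y - 3*y^2 + 2*x

The degree is 2 — no degree-1 curve has this shape.
Against the integer gridlines: it crosses the y-axis at the gridline y = 0; the x-axis gridline crossings are at x ∈ {-2, 0}.
Matching integer coefficients to the picture gives p.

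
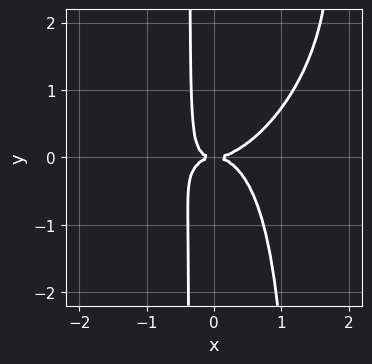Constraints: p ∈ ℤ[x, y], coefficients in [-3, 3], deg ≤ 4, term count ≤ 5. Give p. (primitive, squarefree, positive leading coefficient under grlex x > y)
(a) Degree: a generic line meets the curve in up to 4 points, so deg p = 4.
(b) Observable constraints: it crosses the y-axis at the gridline y = 0; it crosses the x-axis at the gridline x = 0.
(c) Putting this together gives p.

2*x^4 - 2*x^3*y + 2*x^2*y^2 - 2*x*y^2 - y^2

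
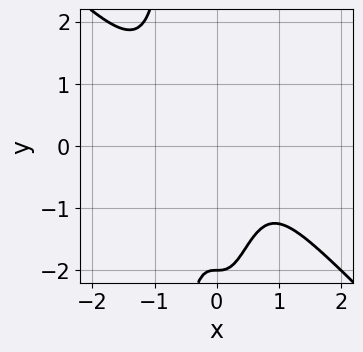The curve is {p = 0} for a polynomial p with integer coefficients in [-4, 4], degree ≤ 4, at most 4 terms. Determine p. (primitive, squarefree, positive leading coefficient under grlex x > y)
3*x^4 + 3*x^3*y + y + 2

Degree: no degree-3 curve has this shape, so deg p = 4.
From the visible intercepts: the curve avoids every integer x-axis point in the box; it crosses the y-axis at the gridline y = -2.
Together with the visible shape, these determine p as stated.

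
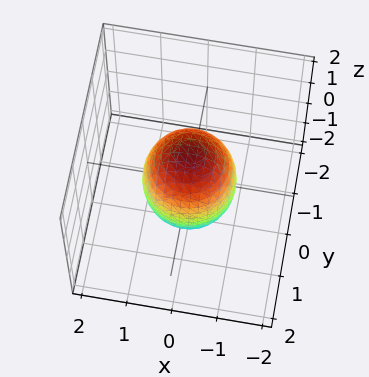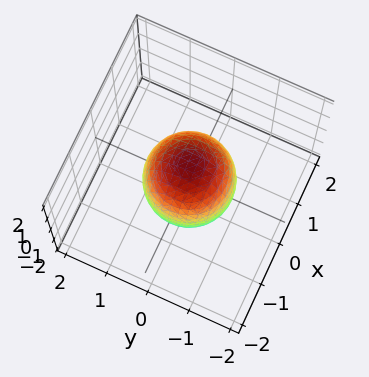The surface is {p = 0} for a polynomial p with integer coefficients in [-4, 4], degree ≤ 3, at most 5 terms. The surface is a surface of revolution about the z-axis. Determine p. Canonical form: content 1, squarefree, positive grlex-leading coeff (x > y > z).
2*x^2 + 2*y^2 + z^2 - 2

1. deg p = 2. The shape is more complex than any degree-1 surface.
2. Symmetries: rotational symmetry about the z-axis ⇒ p depends on x, y only through x² + y².
3. Against the integer gridlines: among the integer gridlines, it crosses the y-axis at y ∈ {-1, 1}; the x-axis gridline crossings are at x ∈ {-1, 1}.
4. Putting this together gives p.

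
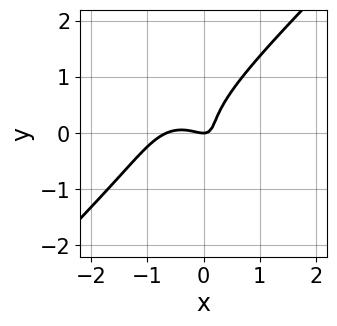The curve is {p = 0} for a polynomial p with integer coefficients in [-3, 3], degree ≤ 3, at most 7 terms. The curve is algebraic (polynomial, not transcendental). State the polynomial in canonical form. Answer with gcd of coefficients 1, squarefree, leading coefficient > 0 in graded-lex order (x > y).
(a) The degree is 3 — no degree-2 curve has this shape.
(b) Checking where it meets the axes: it meets the x-axis at x = 0 (among the integer gridlines); it meets the y-axis at y = 0 (among the integer gridlines).
(c) These observations pin down the coefficients.

3*x^3 - 3*y^3 + 2*x^2 + 3*x*y - y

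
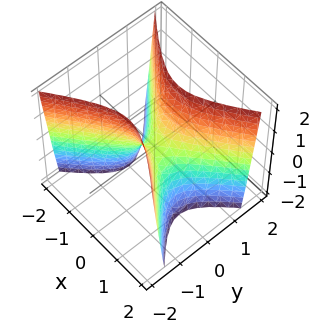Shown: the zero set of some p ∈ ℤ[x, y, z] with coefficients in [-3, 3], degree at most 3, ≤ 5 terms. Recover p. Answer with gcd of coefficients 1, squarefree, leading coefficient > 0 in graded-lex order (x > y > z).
deg p = 2. A saddle surface; a quadric.
Symmetries: mirror symmetry y ↦ −y ⇒ only even powers of y; the x ↦ −x reflection is a symmetry, so x appears only in even powers.
Reading off the gridlines: it crosses the x-axis at the gridline x = 0; it meets the z-axis at z = 0 (among the integer gridlines); it meets the y-axis at y = 0 (among the integer gridlines).
These observations pin down the coefficients.

2*x^2 - 3*y^2 + z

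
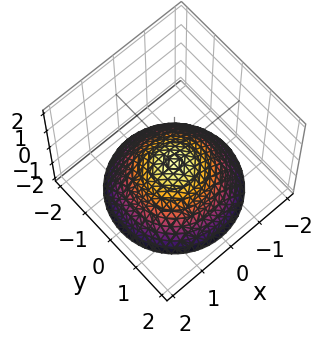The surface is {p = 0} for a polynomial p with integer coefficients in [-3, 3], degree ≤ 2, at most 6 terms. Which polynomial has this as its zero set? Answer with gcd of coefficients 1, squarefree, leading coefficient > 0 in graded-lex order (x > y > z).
x^2 + y^2 + 2*z + 1

First, the degree is 2 — the shape is more complex than any degree-1 surface.
Then, by symmetry, the surface is invariant under rotation about z: p = q(x² + y², z).
Then, checking where it meets the axes: it misses every integer gridline on the x-axis; the surface avoids every integer y-axis point in the box.
Finally, fitting integer coefficients to these (and the overall shape) gives p.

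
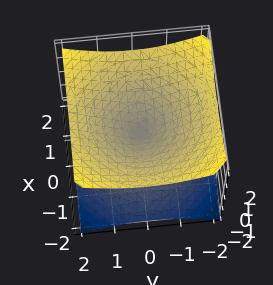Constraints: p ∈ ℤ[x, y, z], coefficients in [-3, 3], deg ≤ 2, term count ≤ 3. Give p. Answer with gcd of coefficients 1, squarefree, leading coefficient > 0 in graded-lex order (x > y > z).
deg p = 2. Two nappes meeting at a single point; a quadric.
Symmetries: it's symmetric under z → −z, forcing even powers of z; the z-axis is an axis of rotation, so x and y enter only as x² + y².
Checking where it meets the axes: one x-axis crossing is at x = 0; it meets the z-axis at z = 0 (among the integer gridlines).
Matching integer coefficients to the picture gives p.

x^2 + y^2 - 2*z^2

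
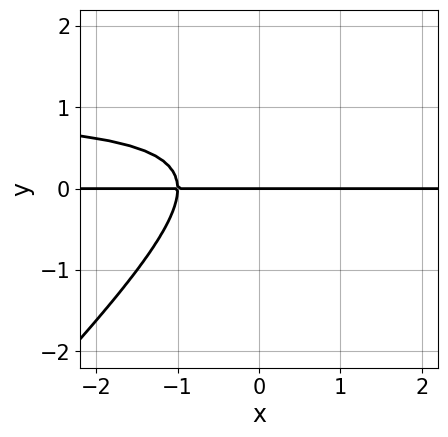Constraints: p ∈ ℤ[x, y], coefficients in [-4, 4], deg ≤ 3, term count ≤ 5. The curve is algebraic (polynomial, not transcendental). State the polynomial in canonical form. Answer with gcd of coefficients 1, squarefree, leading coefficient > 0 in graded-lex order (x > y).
(a) deg p = 3. The shape is more complex than any degree-2 curve.
(b) Checking where it meets the axes: one y-axis crossing is at y = 0; every point of the x-axis in the box is on the curve.
(c) Together with the visible shape, these determine p as stated.

x*y^2 - y^3 - x*y + y^2 - y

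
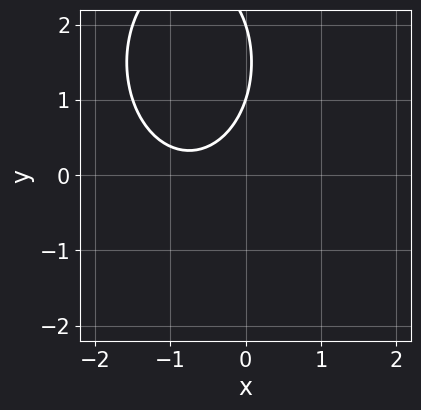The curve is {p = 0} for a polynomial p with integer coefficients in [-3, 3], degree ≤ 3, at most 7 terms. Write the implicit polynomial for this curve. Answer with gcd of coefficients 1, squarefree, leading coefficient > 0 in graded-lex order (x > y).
First, degree: a generic line meets the curve in up to 2 points, so deg p = 2.
Next, against the integer gridlines: the y-axis gridline crossings are at y ∈ {1, 2}; no x-intercept at any integer in the box.
Finally, these observations pin down the coefficients.

2*x^2 + y^2 + 3*x - 3*y + 2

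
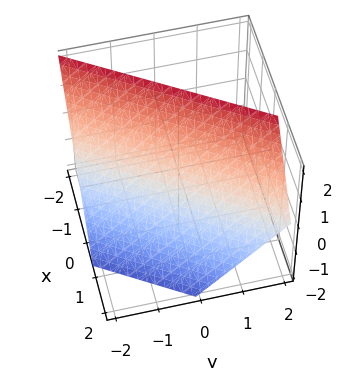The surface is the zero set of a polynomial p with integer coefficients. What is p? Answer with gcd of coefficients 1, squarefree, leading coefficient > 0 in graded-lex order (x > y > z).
First, deg p = 1. The surface is flat (a plane).
Then, checking where it meets the axes: it crosses the y-axis at the gridline y = -1; it meets the z-axis at z = 1 (among the integer gridlines).
Finally, matching integer coefficients to the picture gives p.

3*x - 2*y + 2*z - 2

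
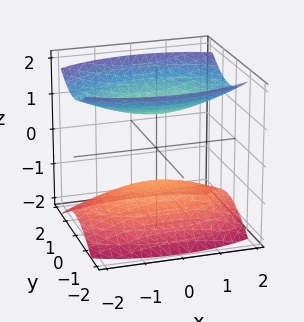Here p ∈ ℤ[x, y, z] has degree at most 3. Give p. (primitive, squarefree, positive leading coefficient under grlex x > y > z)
x^2 + 3*y^2 - 3*z^2 + 3

1. The picture has 2 separate pieces. They look like related sheets of one shape, so recover p as a whole.
2. deg p = 2. Two sheets facing apart; a quadric.
3. Symmetries: the y ↦ −y reflection is a symmetry, so y appears only in even powers; mirror symmetry z ↦ −z ⇒ only even powers of z; mirror symmetry x ↦ −x ⇒ only even powers of x.
4. From the axis intercepts and sections: it misses every integer gridline on the y-axis; the surface avoids every integer x-axis point in the box.
5. These observations pin down the coefficients. Check: (0, 0, 1) on the z-axis lies on the surface, and p(0, 0, 1) = 0. ✓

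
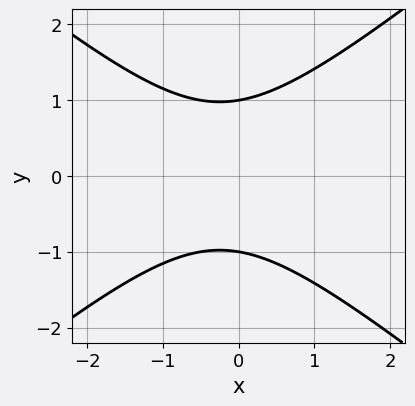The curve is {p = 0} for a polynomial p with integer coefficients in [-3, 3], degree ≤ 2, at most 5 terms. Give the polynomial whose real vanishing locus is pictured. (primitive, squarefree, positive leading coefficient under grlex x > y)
2*x^2 - 3*y^2 + x + 3

First, deg p = 2.
Then, symmetries: the y ↦ −y reflection is a symmetry, so y appears only in even powers.
Then, from the axis intercepts and sections: among the integer gridlines, it crosses the y-axis at y ∈ {-1, 1}; the curve avoids every integer x-axis point in the box.
Finally, fitting integer coefficients to these (and the overall shape) gives p.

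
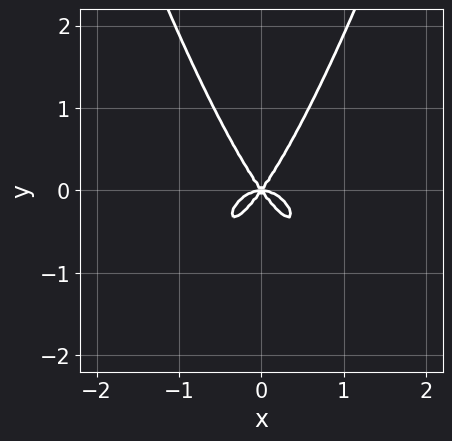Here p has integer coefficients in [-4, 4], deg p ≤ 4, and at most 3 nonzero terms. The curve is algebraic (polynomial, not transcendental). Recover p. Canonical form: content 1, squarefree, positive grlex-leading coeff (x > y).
3*x^4 + 2*x^2*y - y^3

(a) deg p = 4. No degree-3 curve has this shape.
(b) Symmetries: it's symmetric under x → −x, forcing even powers of x.
(c) Checking where it meets the axes: it crosses the x-axis at the gridline x = 0; it crosses the y-axis at the gridline y = 0.
(d) Putting this together gives p.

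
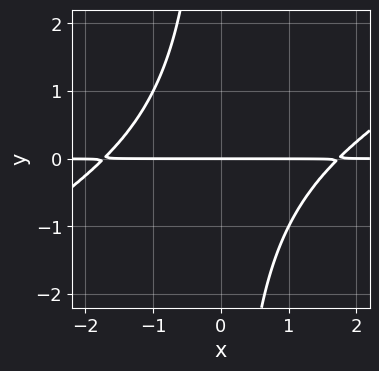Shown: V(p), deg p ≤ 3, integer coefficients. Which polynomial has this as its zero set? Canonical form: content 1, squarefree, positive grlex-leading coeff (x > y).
First, degree: no degree-2 curve has this shape, so deg p = 3.
Next, reading off the gridlines: the visible x-axis segment lies entirely on the curve; it meets the y-axis at y = 0 (among the integer gridlines).
Finally, matching integer coefficients to the picture gives p.

x^2*y - 2*x*y^2 - 3*y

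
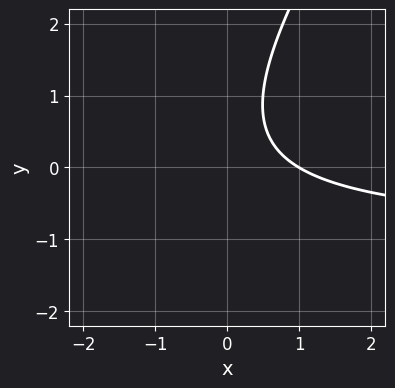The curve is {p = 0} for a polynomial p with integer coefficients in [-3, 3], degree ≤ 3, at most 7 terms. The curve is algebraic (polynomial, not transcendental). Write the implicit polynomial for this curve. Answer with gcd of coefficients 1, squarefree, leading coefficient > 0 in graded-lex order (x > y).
3*x*y - 2*y^2 + 3*x + 2*y - 3

First, deg p = 2. The shape is more complex than any degree-1 curve.
Then, checking where it meets the axes: it meets the x-axis at x = 1 (among the integer gridlines); no y-intercept at any integer in the box.
Finally, solving for integer coefficients yields p as stated.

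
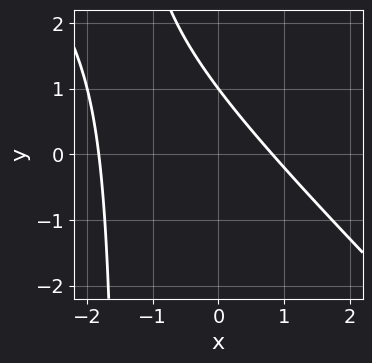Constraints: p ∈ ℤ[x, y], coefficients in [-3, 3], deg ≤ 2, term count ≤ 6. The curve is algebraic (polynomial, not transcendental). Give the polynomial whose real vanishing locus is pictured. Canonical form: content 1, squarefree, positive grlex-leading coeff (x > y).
2*x^2 + 2*x*y + 2*x + 3*y - 3

(a) Degree: the shape is more complex than any degree-1 curve, so deg p = 2.
(b) From the axis intercepts and sections: one y-axis crossing is at y = 1.
(c) Matching integer coefficients to the picture gives p.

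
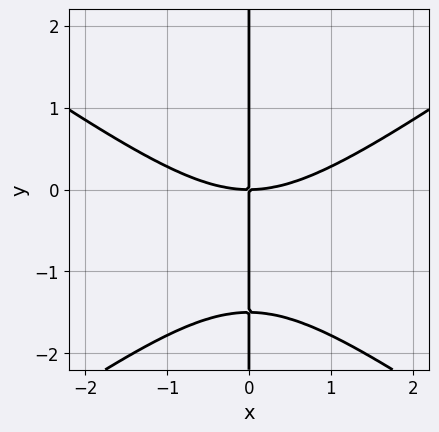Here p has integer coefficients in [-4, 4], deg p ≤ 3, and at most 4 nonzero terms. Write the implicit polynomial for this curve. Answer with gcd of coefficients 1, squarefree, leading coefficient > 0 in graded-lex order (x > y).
x^3 - 2*x*y^2 - 3*x*y

1. Degree: no degree-2 curve has this shape, so deg p = 3.
2. Observable constraints: every point of the y-axis in the box is on the curve; one x-axis crossing is at x = 0.
3. These observations pin down the coefficients.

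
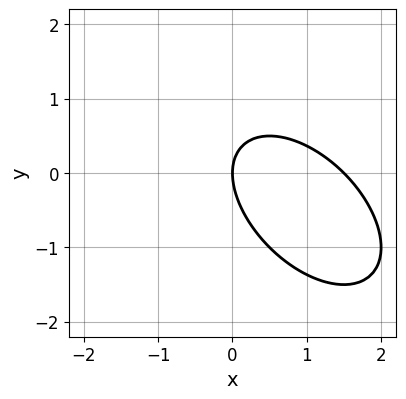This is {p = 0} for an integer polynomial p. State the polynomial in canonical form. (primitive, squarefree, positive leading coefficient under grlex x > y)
(a) The degree is 2 — the shape is more complex than any degree-1 curve.
(b) Reading off the gridlines: it crosses the y-axis at the gridline y = 0; it crosses the x-axis at the gridline x = 0.
(c) These observations pin down the coefficients.

2*x^2 + 2*x*y + 2*y^2 - 3*x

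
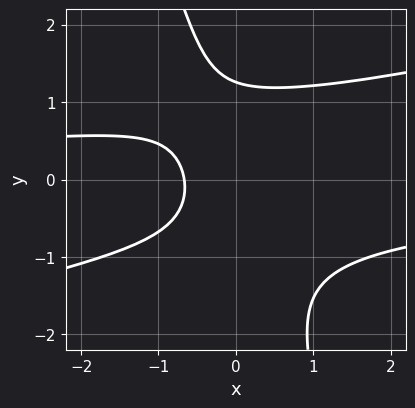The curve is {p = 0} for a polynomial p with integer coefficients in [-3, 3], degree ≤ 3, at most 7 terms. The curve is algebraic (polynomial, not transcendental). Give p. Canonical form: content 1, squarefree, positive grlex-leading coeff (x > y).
1. Degree: a generic line meets the curve in up to 3 points, so deg p = 3.
2. Solving for integer coefficients yields p as stated.

x^2*y - 3*x*y^2 - y^3 + 3*x + 2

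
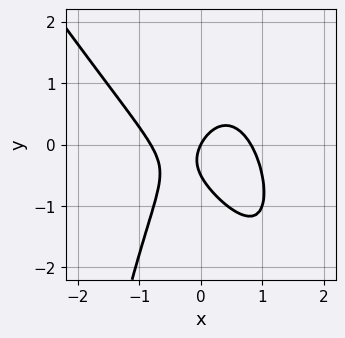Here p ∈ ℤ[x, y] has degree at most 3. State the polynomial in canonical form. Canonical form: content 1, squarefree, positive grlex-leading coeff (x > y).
3*x^3 + 2*x^2*y + 2*y^2 - 2*x + y

(a) Degree: a generic line meets the curve in up to 3 points, so deg p = 3.
(b) Checking where it meets the axes: it meets the x-axis at x = 0 (among the integer gridlines); it meets the y-axis at y = 0 (among the integer gridlines).
(c) Putting this together gives p.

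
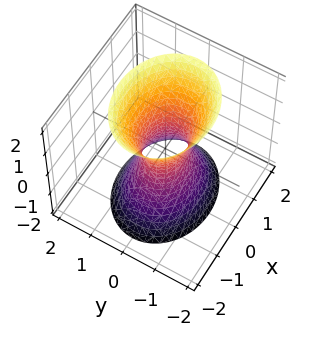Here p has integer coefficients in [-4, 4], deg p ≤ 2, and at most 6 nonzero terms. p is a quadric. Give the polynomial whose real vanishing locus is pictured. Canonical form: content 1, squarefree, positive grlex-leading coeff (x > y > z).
2*x^2 + 3*y^2 - z^2 - 1

First, deg p = 2. An hourglass — one-sheet hyperboloid; a quadric.
Then, symmetries: it's symmetric under z → −z, forcing even powers of z; it's symmetric under y → −y, forcing even powers of y; the x ↦ −x reflection is a symmetry, so x appears only in even powers.
Next, against the integer gridlines: the surface avoids every integer z-axis point in the box.
Finally, solving for integer coefficients yields p as stated.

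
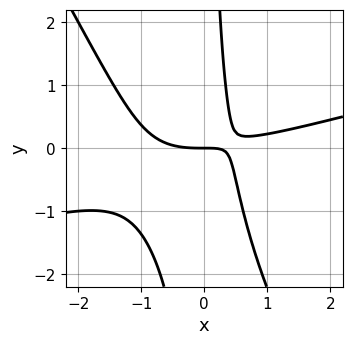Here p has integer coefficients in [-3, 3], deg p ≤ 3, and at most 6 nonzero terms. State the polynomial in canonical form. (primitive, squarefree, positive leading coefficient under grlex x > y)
x^3 - 3*x^2*y - 2*x*y^2 - 3*x*y + 2*y

(a) deg p = 3. A generic line meets the curve in up to 3 points.
(b) Observable constraints: it meets the y-axis at y = 0 (among the integer gridlines); it meets the x-axis at x = 0 (among the integer gridlines).
(c) The integer polynomial consistent with all of this is the stated p.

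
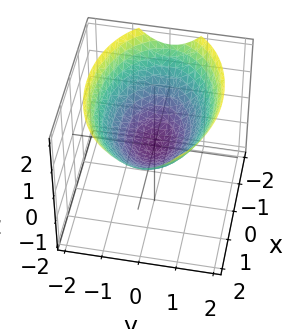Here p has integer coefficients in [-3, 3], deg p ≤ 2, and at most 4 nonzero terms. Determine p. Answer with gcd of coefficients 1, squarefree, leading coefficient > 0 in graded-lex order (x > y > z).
The degree is 2 — a paraboloid; a quadric.
Symmetries: mirror symmetry x ↦ −x ⇒ only even powers of x; it's symmetric under y → −y, forcing even powers of y.
Reading off the gridlines: it crosses the y-axis at the gridline y = 0; one x-axis crossing is at x = 0.
Assembling these constraints gives the stated polynomial.

x^2 + 2*y^2 - 3*z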